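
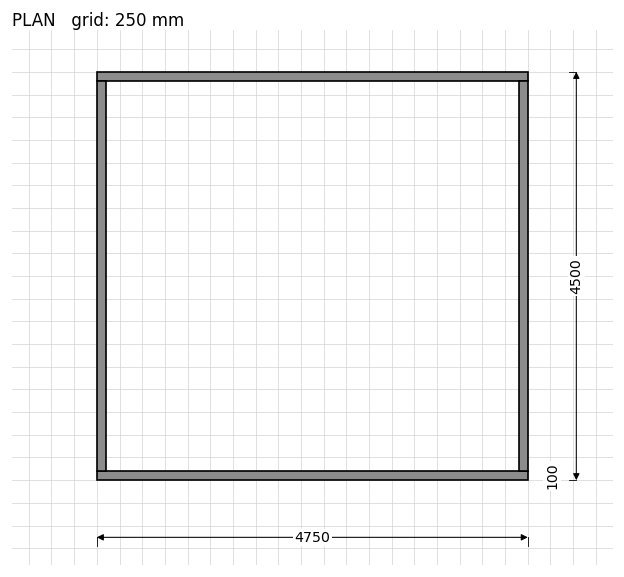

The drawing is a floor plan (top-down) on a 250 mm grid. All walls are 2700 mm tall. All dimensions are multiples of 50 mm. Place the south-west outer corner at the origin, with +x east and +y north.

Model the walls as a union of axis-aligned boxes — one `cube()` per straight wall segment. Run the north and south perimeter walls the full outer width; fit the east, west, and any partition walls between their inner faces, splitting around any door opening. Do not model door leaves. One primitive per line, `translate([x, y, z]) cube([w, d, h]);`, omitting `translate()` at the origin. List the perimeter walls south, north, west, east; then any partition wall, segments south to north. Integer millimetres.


cube([4750, 100, 2700]);
translate([0, 4400, 0]) cube([4750, 100, 2700]);
translate([0, 100, 0]) cube([100, 4300, 2700]);
translate([4650, 100, 0]) cube([100, 4300, 2700]);


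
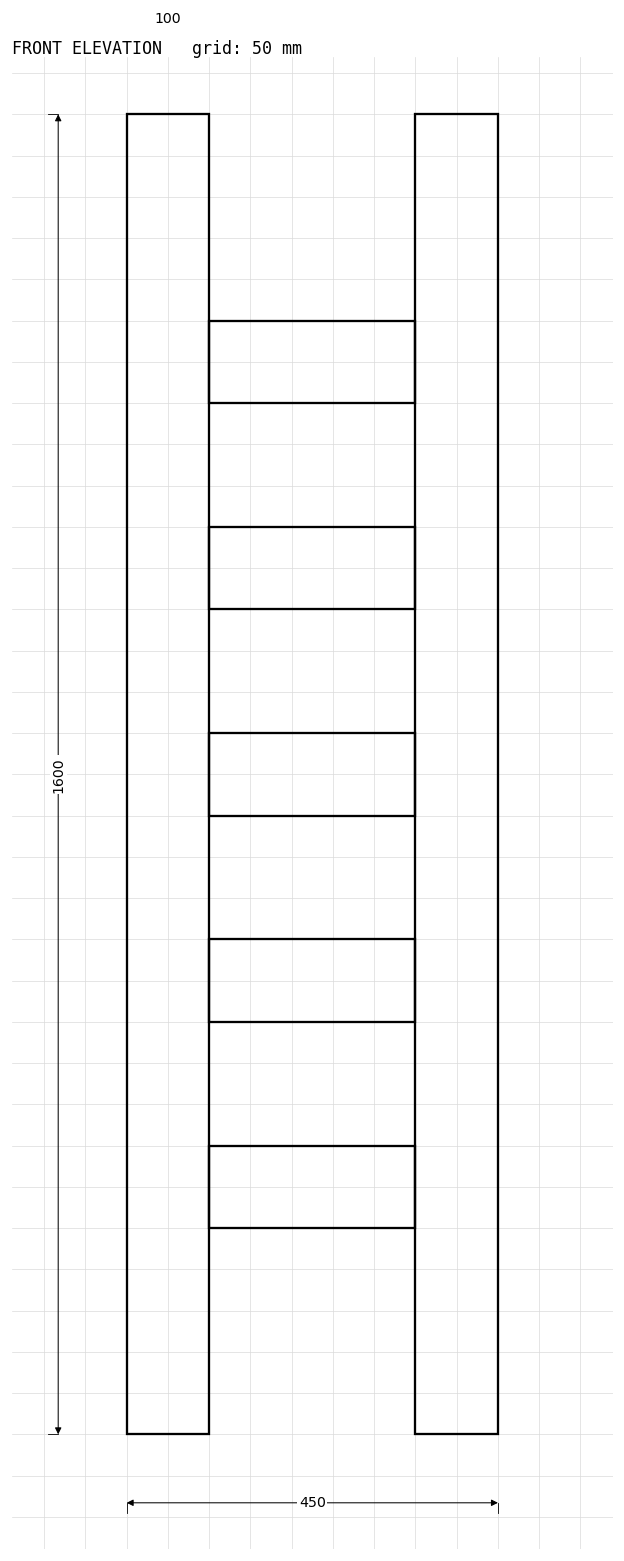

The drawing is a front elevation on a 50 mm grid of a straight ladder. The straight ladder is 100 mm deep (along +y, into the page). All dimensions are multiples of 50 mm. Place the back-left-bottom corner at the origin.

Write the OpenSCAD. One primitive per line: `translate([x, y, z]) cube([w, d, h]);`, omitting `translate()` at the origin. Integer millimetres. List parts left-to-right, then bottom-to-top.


cube([100, 100, 1600]);
translate([100, 0, 250]) cube([250, 100, 100]);
translate([100, 0, 500]) cube([250, 100, 100]);
translate([100, 0, 750]) cube([250, 100, 100]);
translate([100, 0, 1000]) cube([250, 100, 100]);
translate([100, 0, 1250]) cube([250, 100, 100]);
translate([350, 0, 0]) cube([100, 100, 1600]);


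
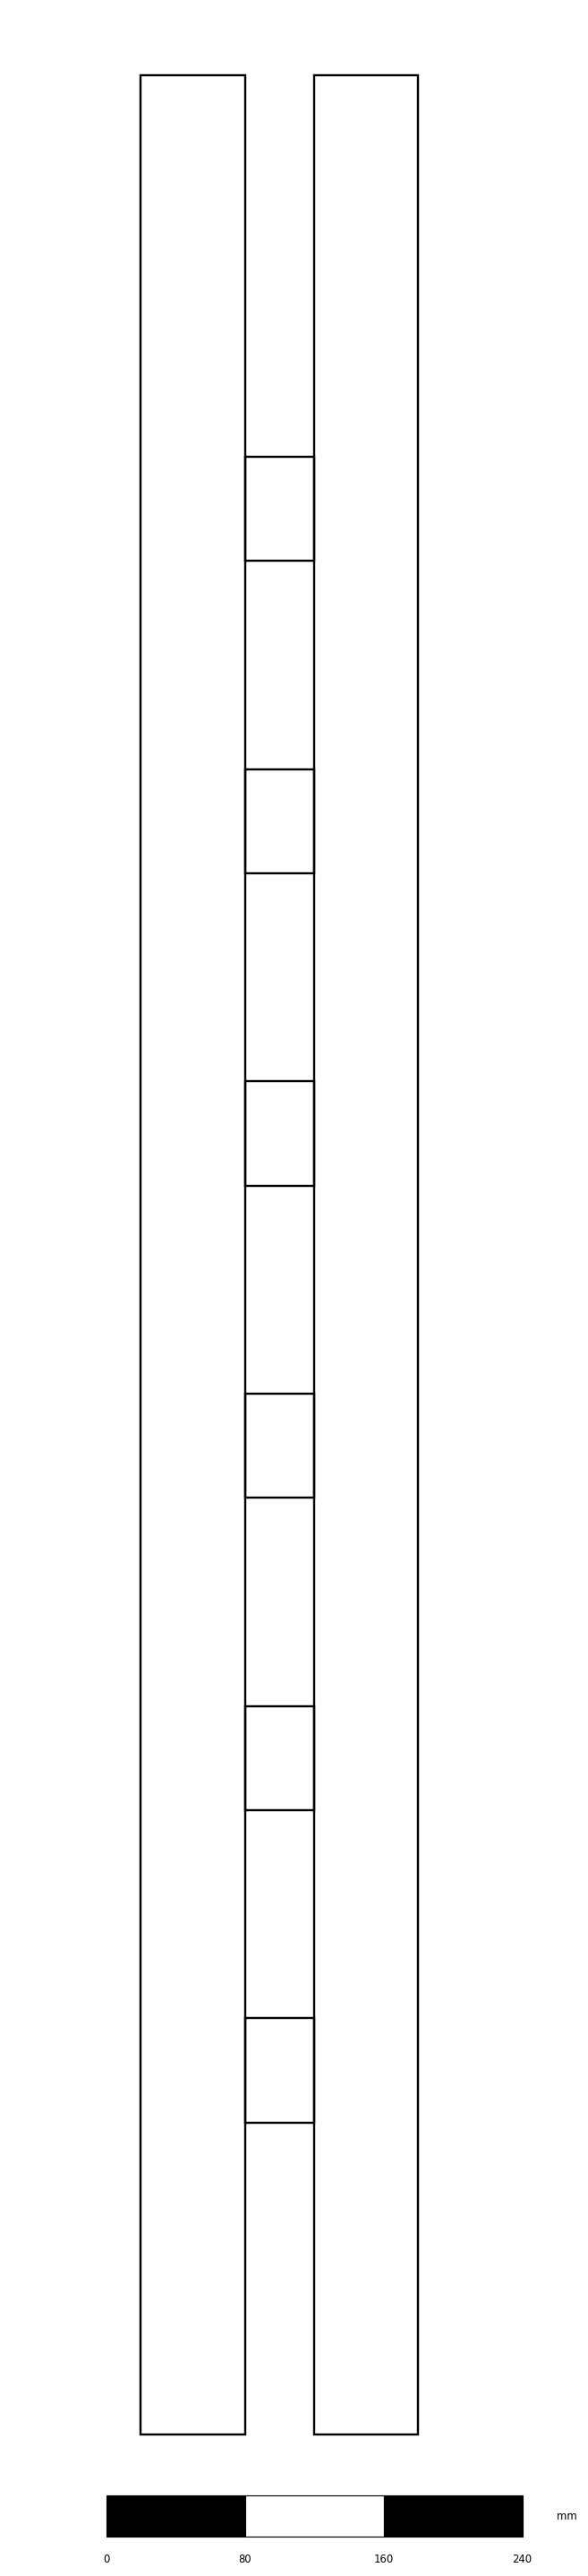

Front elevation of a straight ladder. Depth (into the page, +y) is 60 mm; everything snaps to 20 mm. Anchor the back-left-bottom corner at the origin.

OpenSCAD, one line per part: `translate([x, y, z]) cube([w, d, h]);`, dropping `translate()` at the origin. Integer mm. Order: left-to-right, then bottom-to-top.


cube([60, 60, 1360]);
translate([60, 0, 180]) cube([40, 60, 60]);
translate([60, 0, 360]) cube([40, 60, 60]);
translate([60, 0, 540]) cube([40, 60, 60]);
translate([60, 0, 720]) cube([40, 60, 60]);
translate([60, 0, 900]) cube([40, 60, 60]);
translate([60, 0, 1080]) cube([40, 60, 60]);
translate([100, 0, 0]) cube([60, 60, 1360]);


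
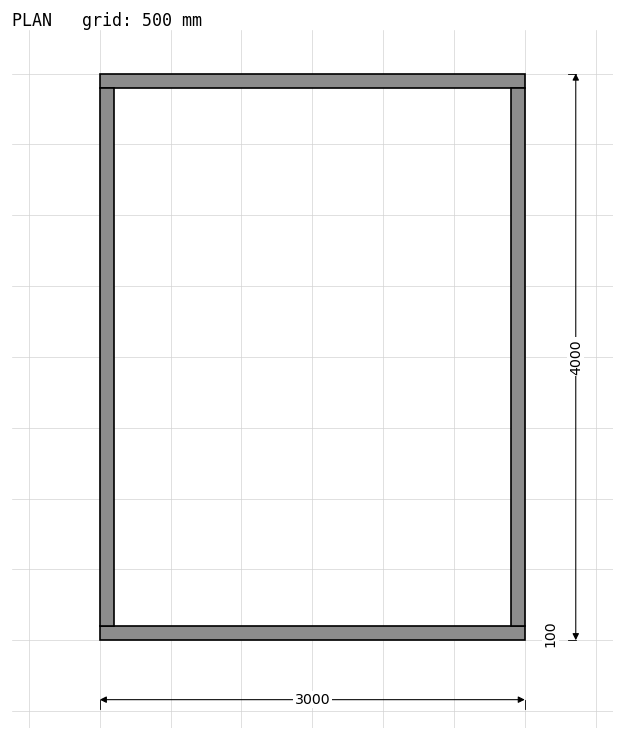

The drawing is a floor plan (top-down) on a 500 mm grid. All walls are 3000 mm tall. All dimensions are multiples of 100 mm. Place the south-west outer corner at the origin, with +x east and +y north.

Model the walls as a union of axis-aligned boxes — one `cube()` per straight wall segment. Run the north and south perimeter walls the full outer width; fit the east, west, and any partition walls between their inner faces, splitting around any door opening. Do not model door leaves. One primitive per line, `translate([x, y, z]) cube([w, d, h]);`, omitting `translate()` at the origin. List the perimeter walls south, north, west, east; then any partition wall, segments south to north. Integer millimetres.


cube([3000, 100, 3000]);
translate([0, 3900, 0]) cube([3000, 100, 3000]);
translate([0, 100, 0]) cube([100, 3800, 3000]);
translate([2900, 100, 0]) cube([100, 3800, 3000]);


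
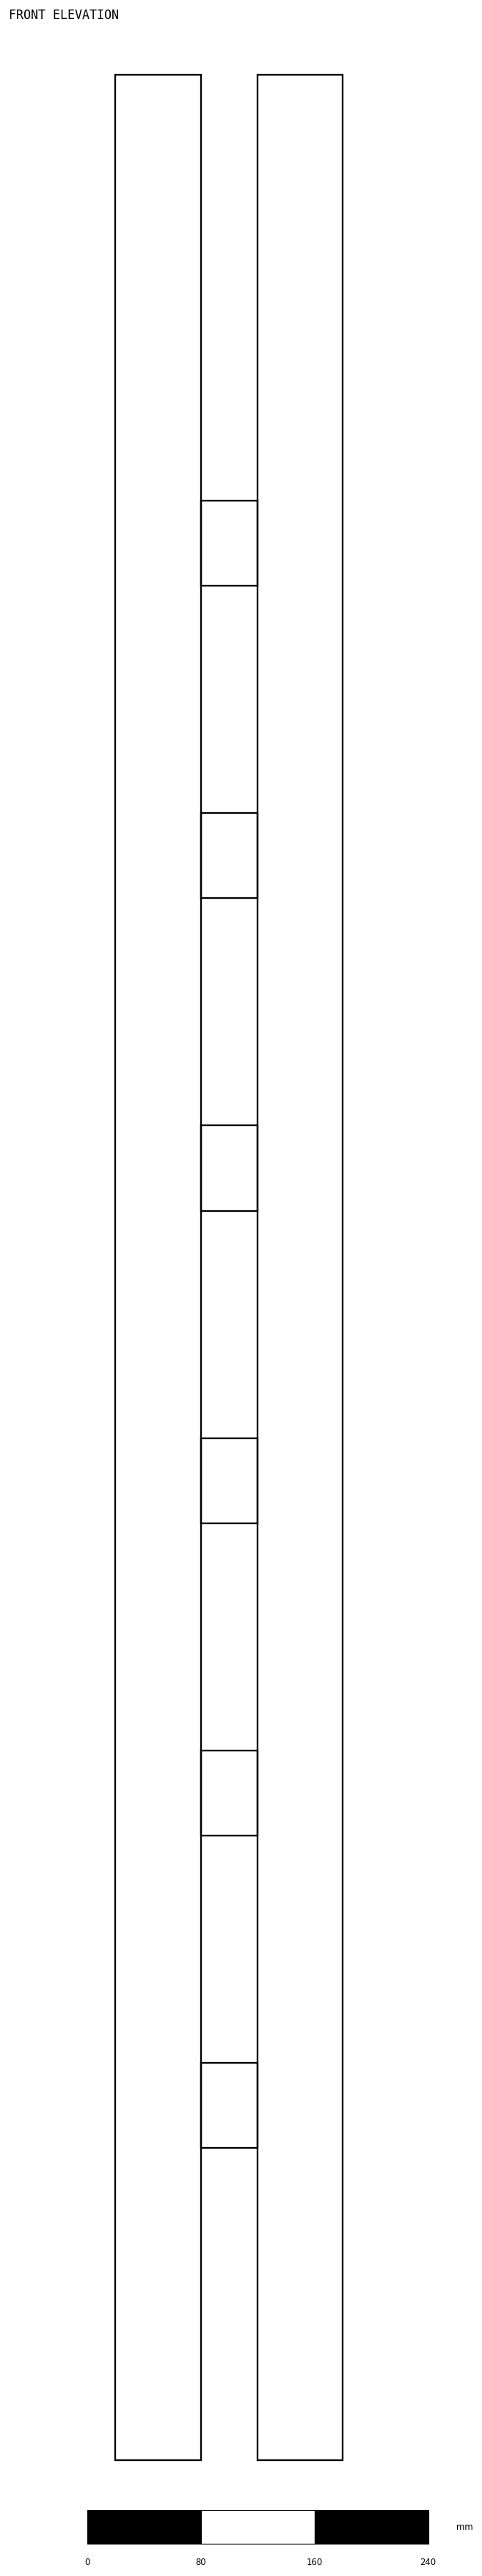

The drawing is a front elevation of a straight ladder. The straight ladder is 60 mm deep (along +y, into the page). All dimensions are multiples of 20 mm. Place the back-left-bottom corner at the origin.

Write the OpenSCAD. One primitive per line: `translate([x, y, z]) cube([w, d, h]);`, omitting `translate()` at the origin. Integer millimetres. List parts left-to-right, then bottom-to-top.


cube([60, 60, 1680]);
translate([60, 0, 220]) cube([40, 60, 60]);
translate([60, 0, 440]) cube([40, 60, 60]);
translate([60, 0, 660]) cube([40, 60, 60]);
translate([60, 0, 880]) cube([40, 60, 60]);
translate([60, 0, 1100]) cube([40, 60, 60]);
translate([60, 0, 1320]) cube([40, 60, 60]);
translate([100, 0, 0]) cube([60, 60, 1680]);


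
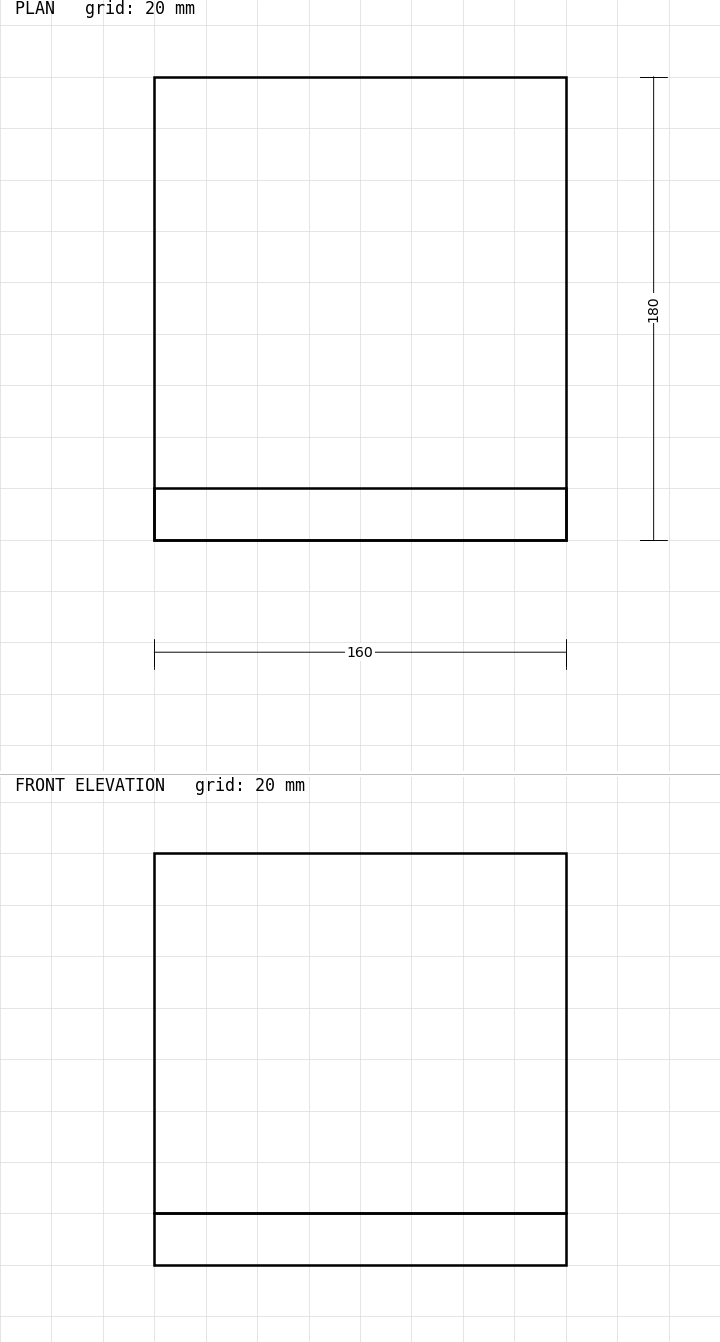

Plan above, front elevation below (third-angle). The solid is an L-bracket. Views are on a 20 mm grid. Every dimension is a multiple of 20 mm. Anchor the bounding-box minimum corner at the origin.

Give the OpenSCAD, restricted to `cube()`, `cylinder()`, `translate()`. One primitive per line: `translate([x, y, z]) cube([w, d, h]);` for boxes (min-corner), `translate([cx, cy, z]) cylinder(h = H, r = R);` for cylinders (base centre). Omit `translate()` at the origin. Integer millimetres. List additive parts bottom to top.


cube([160, 180, 20]);
translate([0, 0, 20]) cube([160, 20, 140]);


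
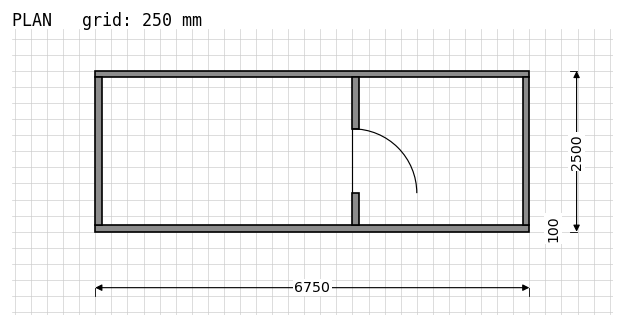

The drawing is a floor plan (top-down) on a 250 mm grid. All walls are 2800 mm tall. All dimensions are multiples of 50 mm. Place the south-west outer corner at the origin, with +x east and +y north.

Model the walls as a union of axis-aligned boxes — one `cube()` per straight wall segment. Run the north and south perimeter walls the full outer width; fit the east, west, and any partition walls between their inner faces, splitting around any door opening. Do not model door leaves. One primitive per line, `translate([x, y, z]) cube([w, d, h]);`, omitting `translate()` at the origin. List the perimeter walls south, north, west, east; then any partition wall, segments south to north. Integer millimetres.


cube([6750, 100, 2800]);
translate([0, 2400, 0]) cube([6750, 100, 2800]);
translate([0, 100, 0]) cube([100, 2300, 2800]);
translate([6650, 100, 0]) cube([100, 2300, 2800]);
translate([4000, 100, 0]) cube([100, 500, 2800]);
translate([4000, 1600, 0]) cube([100, 800, 2800]);


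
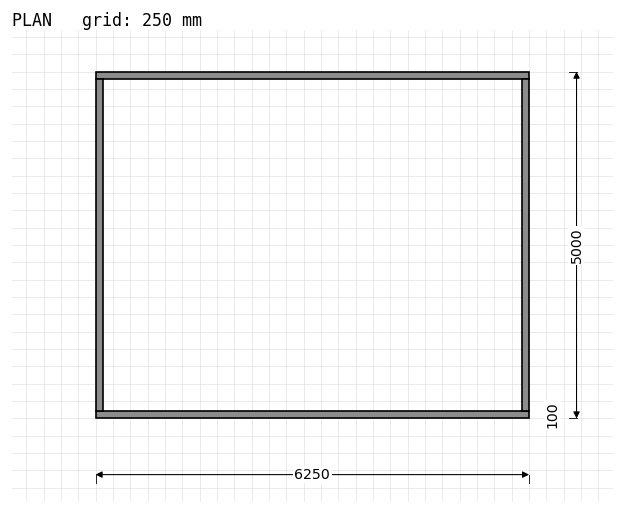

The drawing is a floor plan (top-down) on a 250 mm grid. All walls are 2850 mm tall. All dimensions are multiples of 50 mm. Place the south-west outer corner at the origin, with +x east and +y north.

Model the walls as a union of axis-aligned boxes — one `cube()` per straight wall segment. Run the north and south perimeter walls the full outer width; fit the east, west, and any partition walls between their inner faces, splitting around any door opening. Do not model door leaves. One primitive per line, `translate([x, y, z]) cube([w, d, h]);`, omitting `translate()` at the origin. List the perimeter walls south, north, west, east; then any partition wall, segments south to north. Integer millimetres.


cube([6250, 100, 2850]);
translate([0, 4900, 0]) cube([6250, 100, 2850]);
translate([0, 100, 0]) cube([100, 4800, 2850]);
translate([6150, 100, 0]) cube([100, 4800, 2850]);


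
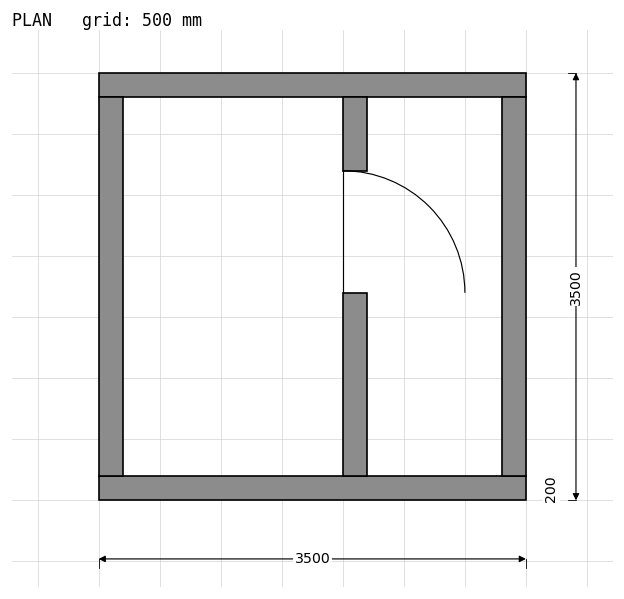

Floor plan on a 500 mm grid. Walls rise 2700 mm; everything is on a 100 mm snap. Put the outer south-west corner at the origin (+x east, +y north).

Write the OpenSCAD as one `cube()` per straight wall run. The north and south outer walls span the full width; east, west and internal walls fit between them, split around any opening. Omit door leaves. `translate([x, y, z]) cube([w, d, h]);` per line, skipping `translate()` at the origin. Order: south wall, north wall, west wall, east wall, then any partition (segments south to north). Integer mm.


cube([3500, 200, 2700]);
translate([0, 3300, 0]) cube([3500, 200, 2700]);
translate([0, 200, 0]) cube([200, 3100, 2700]);
translate([3300, 200, 0]) cube([200, 3100, 2700]);
translate([2000, 200, 0]) cube([200, 1500, 2700]);
translate([2000, 2700, 0]) cube([200, 600, 2700]);


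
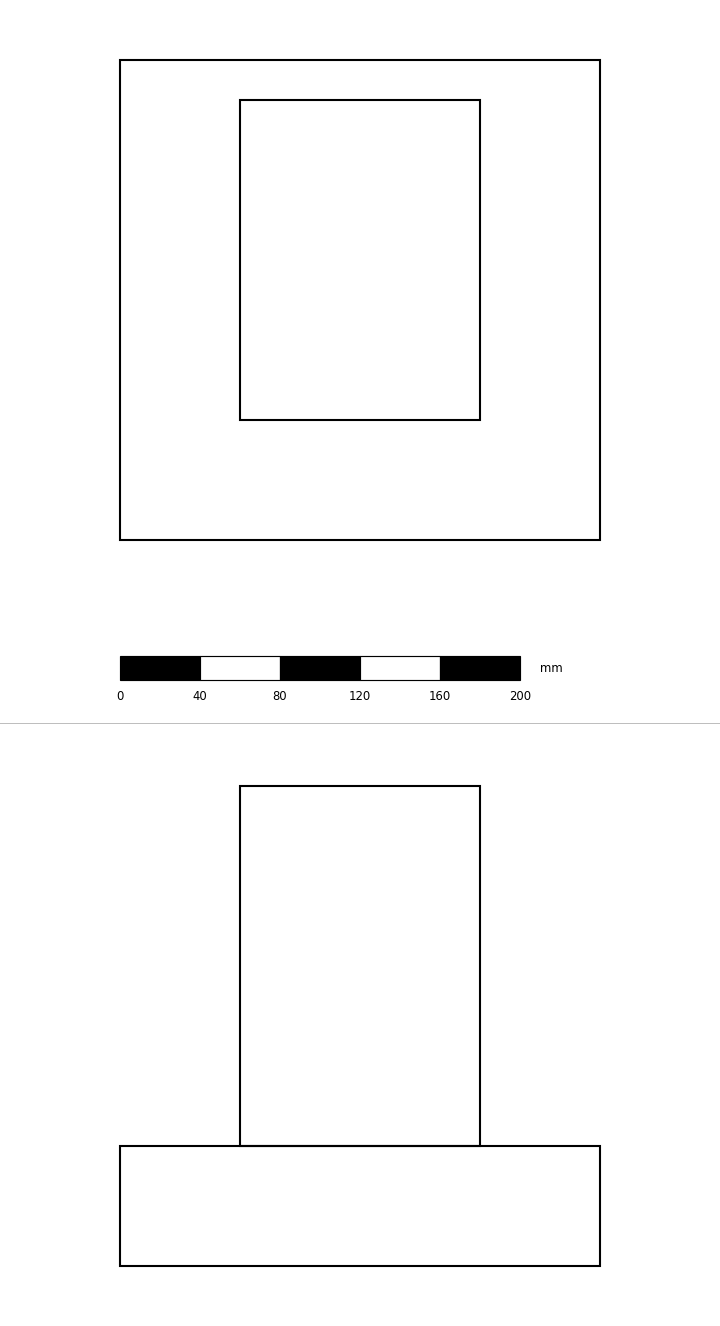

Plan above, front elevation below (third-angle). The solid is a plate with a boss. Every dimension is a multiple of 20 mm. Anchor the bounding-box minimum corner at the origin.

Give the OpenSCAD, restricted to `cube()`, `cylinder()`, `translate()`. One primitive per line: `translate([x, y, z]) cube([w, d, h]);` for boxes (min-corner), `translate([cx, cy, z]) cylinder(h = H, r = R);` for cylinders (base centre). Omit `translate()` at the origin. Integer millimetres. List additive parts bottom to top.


cube([240, 240, 60]);
translate([60, 60, 60]) cube([120, 160, 180]);


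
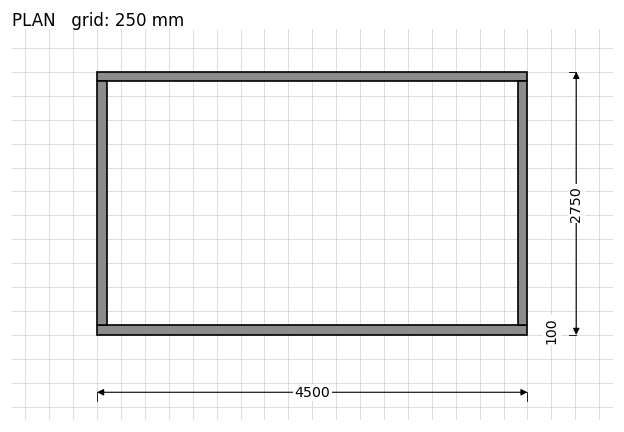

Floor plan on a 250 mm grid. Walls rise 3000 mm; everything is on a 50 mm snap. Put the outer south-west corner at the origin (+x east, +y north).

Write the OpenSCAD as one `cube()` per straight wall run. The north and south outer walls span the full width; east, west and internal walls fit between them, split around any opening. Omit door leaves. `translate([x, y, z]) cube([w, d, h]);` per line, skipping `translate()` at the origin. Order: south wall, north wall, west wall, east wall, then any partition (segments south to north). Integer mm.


cube([4500, 100, 3000]);
translate([0, 2650, 0]) cube([4500, 100, 3000]);
translate([0, 100, 0]) cube([100, 2550, 3000]);
translate([4400, 100, 0]) cube([100, 2550, 3000]);


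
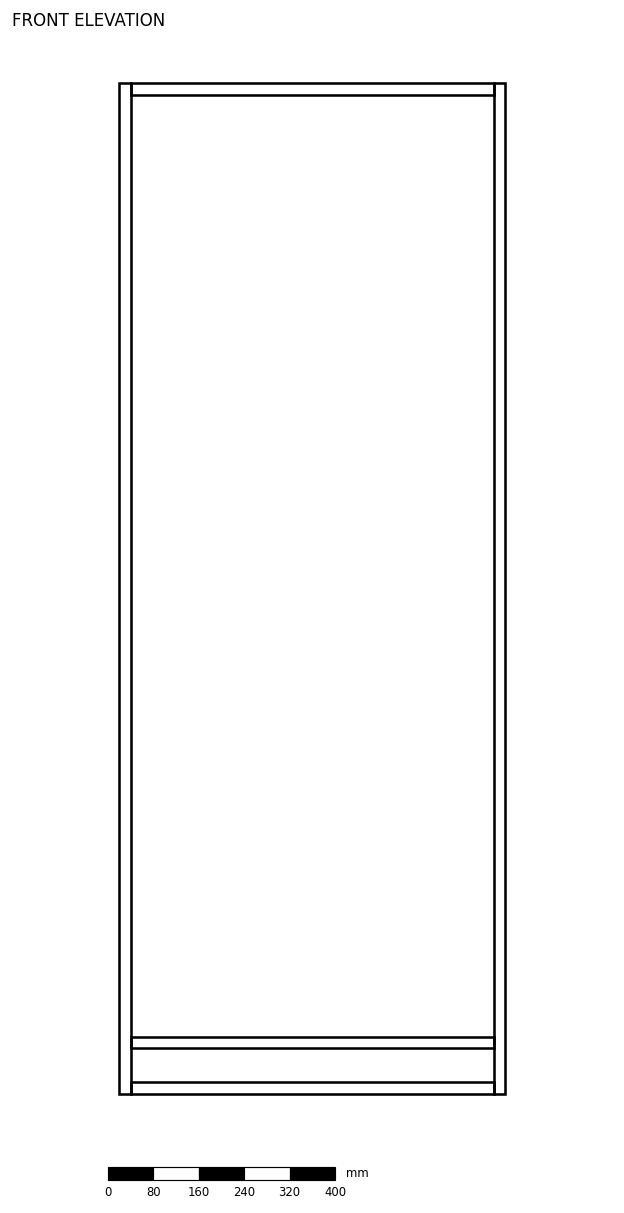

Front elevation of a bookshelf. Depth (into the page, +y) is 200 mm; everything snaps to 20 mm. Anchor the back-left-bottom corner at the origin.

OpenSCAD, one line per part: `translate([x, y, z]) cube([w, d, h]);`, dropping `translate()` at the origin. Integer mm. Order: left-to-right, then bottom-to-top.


cube([20, 200, 1780]);
translate([20, 0, 0]) cube([640, 200, 20]);
translate([20, 0, 80]) cube([640, 200, 20]);
translate([20, 0, 1760]) cube([640, 200, 20]);
translate([660, 0, 0]) cube([20, 200, 1780]);


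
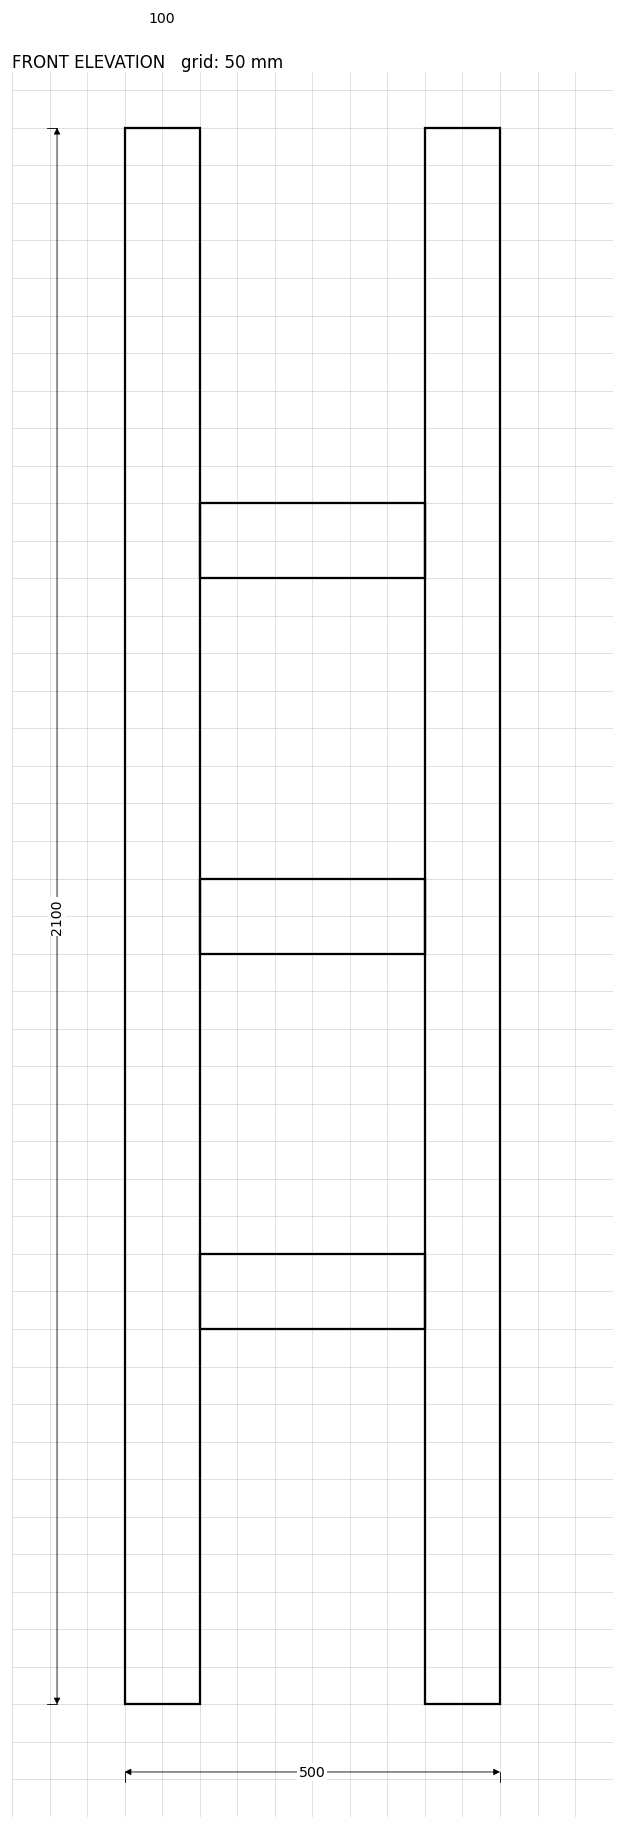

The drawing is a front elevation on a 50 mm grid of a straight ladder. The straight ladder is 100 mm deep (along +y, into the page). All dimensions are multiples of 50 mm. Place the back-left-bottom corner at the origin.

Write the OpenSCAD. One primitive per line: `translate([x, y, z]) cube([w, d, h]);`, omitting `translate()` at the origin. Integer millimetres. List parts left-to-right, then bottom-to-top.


cube([100, 100, 2100]);
translate([100, 0, 500]) cube([300, 100, 100]);
translate([100, 0, 1000]) cube([300, 100, 100]);
translate([100, 0, 1500]) cube([300, 100, 100]);
translate([400, 0, 0]) cube([100, 100, 2100]);


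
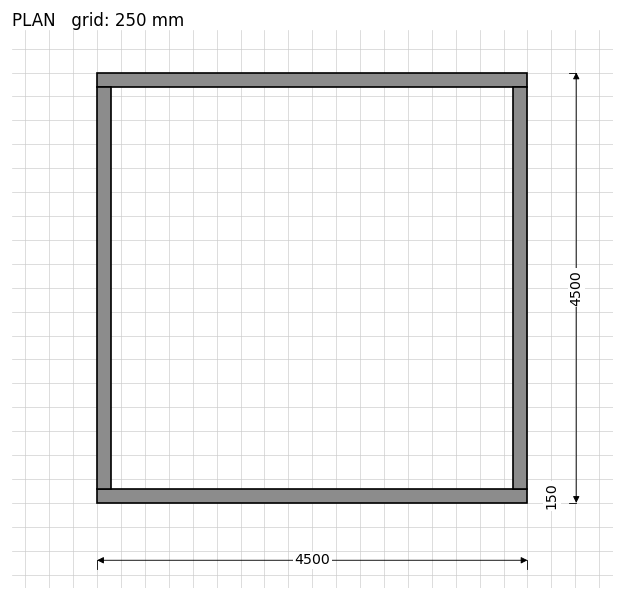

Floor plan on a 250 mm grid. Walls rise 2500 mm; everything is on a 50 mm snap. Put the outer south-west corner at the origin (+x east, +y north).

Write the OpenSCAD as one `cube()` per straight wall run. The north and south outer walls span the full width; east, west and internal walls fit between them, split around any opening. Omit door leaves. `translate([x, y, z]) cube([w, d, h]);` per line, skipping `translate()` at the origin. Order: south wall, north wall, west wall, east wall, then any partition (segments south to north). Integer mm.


cube([4500, 150, 2500]);
translate([0, 4350, 0]) cube([4500, 150, 2500]);
translate([0, 150, 0]) cube([150, 4200, 2500]);
translate([4350, 150, 0]) cube([150, 4200, 2500]);


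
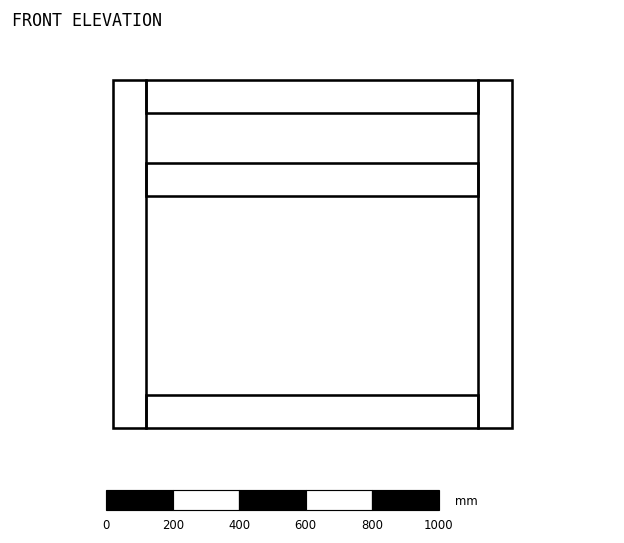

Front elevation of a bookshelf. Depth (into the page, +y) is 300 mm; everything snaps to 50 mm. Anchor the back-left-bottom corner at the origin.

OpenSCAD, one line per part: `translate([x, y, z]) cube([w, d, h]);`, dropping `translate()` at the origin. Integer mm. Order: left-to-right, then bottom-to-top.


cube([100, 300, 1050]);
translate([100, 0, 0]) cube([1000, 300, 100]);
translate([100, 0, 700]) cube([1000, 300, 100]);
translate([100, 0, 950]) cube([1000, 300, 100]);
translate([1100, 0, 0]) cube([100, 300, 1050]);


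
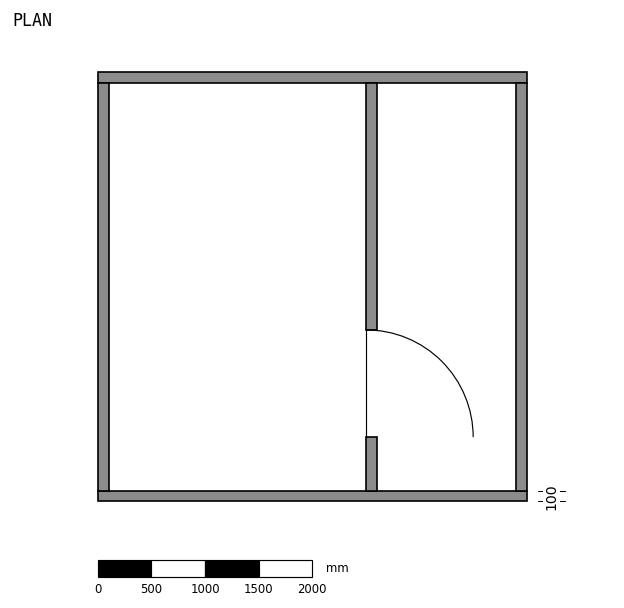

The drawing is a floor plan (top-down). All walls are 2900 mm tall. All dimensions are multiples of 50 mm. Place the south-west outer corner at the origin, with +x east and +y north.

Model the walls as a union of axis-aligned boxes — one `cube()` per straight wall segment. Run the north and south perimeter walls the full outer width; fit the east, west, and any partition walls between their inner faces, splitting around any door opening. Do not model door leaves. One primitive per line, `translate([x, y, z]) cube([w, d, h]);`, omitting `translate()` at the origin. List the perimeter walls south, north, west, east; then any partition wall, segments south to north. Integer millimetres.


cube([4000, 100, 2900]);
translate([0, 3900, 0]) cube([4000, 100, 2900]);
translate([0, 100, 0]) cube([100, 3800, 2900]);
translate([3900, 100, 0]) cube([100, 3800, 2900]);
translate([2500, 100, 0]) cube([100, 500, 2900]);
translate([2500, 1600, 0]) cube([100, 2300, 2900]);


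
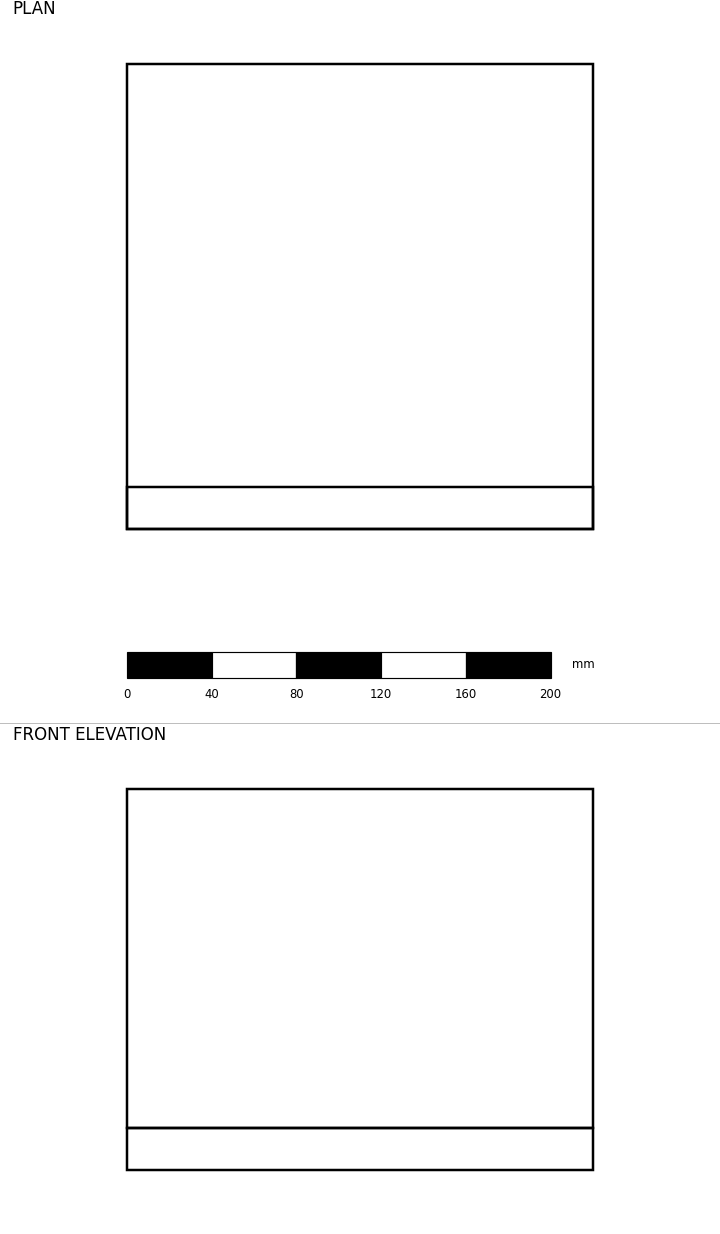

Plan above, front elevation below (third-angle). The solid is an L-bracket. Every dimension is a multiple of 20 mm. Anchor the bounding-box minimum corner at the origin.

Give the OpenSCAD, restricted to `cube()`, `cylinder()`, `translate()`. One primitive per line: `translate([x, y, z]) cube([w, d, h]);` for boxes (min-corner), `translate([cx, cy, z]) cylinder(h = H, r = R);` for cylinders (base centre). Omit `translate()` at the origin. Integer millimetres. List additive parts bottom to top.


cube([220, 220, 20]);
translate([0, 0, 20]) cube([220, 20, 160]);


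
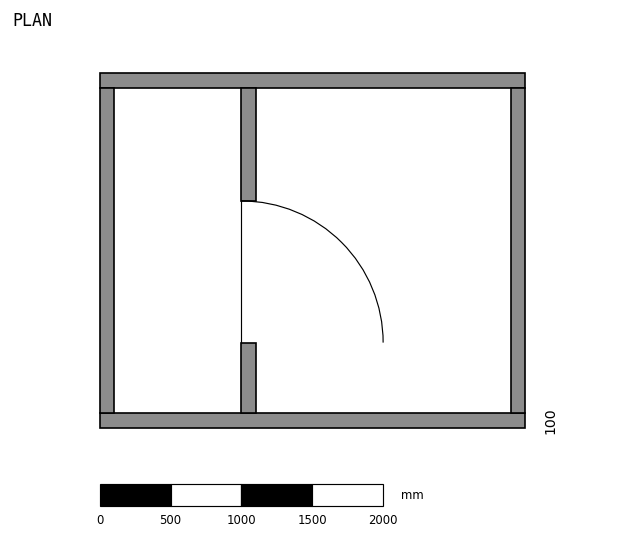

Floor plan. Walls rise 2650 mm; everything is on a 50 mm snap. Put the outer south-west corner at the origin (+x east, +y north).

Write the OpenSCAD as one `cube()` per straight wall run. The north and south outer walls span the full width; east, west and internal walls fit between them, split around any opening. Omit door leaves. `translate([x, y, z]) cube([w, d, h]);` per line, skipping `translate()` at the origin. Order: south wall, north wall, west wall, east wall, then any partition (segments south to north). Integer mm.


cube([3000, 100, 2650]);
translate([0, 2400, 0]) cube([3000, 100, 2650]);
translate([0, 100, 0]) cube([100, 2300, 2650]);
translate([2900, 100, 0]) cube([100, 2300, 2650]);
translate([1000, 100, 0]) cube([100, 500, 2650]);
translate([1000, 1600, 0]) cube([100, 800, 2650]);


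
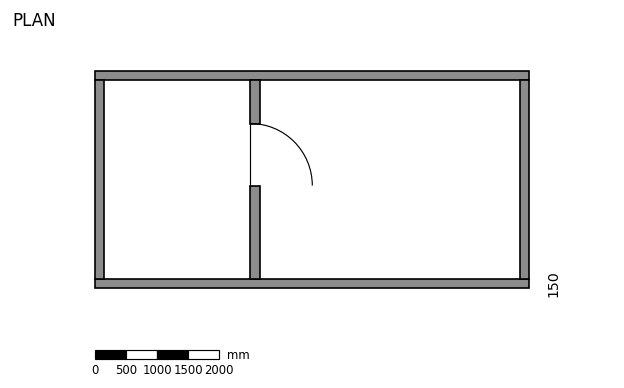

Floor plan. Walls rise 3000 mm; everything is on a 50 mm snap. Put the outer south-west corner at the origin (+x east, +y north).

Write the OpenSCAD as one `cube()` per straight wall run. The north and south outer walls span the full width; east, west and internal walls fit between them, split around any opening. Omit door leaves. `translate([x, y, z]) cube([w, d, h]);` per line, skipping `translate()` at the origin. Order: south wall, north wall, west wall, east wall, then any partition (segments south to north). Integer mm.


cube([7000, 150, 3000]);
translate([0, 3350, 0]) cube([7000, 150, 3000]);
translate([0, 150, 0]) cube([150, 3200, 3000]);
translate([6850, 150, 0]) cube([150, 3200, 3000]);
translate([2500, 150, 0]) cube([150, 1500, 3000]);
translate([2500, 2650, 0]) cube([150, 700, 3000]);


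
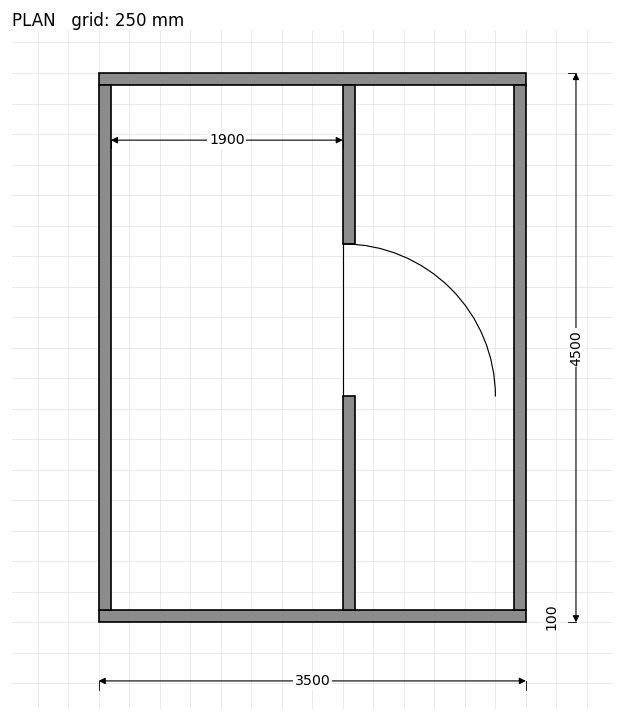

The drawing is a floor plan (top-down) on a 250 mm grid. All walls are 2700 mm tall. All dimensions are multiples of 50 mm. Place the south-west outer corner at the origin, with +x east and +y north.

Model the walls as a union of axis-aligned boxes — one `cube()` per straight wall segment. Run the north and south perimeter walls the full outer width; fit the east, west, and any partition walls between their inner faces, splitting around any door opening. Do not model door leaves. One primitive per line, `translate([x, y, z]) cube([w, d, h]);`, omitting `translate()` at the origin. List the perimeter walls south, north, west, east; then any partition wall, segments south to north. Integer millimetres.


cube([3500, 100, 2700]);
translate([0, 4400, 0]) cube([3500, 100, 2700]);
translate([0, 100, 0]) cube([100, 4300, 2700]);
translate([3400, 100, 0]) cube([100, 4300, 2700]);
translate([2000, 100, 0]) cube([100, 1750, 2700]);
translate([2000, 3100, 0]) cube([100, 1300, 2700]);


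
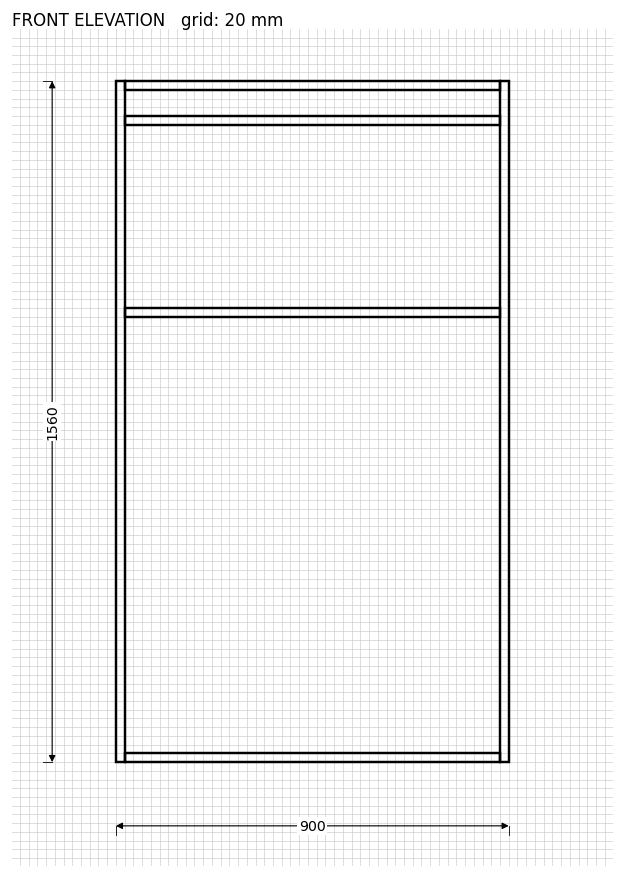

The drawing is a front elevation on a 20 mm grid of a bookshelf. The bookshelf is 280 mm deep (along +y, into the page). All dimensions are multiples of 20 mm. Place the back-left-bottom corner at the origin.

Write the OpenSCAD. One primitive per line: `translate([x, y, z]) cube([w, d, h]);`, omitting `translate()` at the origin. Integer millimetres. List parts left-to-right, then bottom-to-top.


cube([20, 280, 1560]);
translate([20, 0, 0]) cube([860, 280, 20]);
translate([20, 0, 1020]) cube([860, 280, 20]);
translate([20, 0, 1460]) cube([860, 280, 20]);
translate([20, 0, 1540]) cube([860, 280, 20]);
translate([880, 0, 0]) cube([20, 280, 1560]);


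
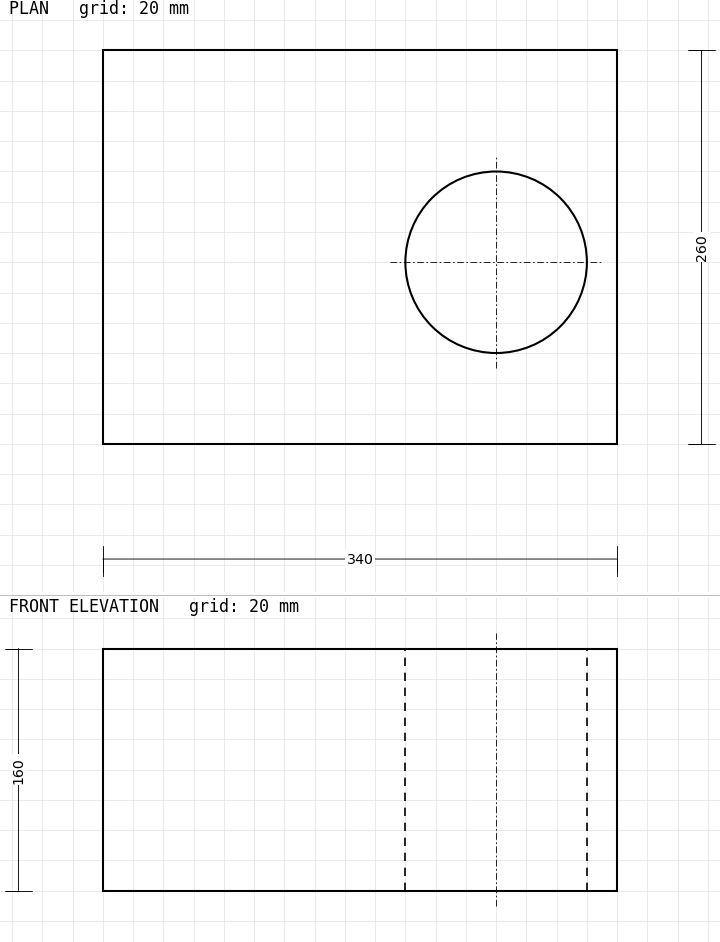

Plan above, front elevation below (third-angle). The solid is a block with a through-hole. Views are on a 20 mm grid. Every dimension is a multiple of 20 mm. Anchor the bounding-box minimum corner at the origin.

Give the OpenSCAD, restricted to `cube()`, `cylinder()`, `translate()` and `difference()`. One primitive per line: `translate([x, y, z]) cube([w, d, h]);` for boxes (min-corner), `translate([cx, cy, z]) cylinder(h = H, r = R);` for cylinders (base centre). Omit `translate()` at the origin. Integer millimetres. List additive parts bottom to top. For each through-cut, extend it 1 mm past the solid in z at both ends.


difference() {
  cube([340, 260, 160]);
  translate([260, 120, -1]) cylinder(h = 162, r = 60);
}


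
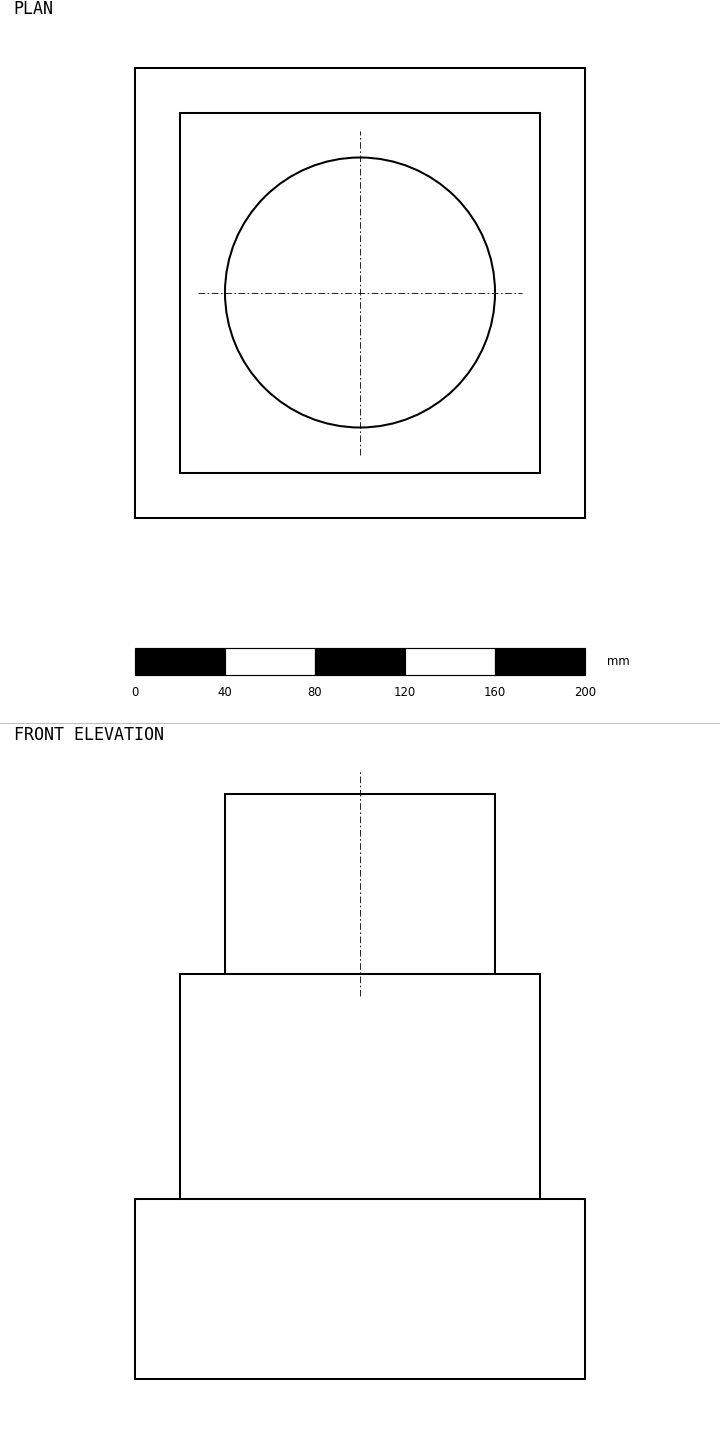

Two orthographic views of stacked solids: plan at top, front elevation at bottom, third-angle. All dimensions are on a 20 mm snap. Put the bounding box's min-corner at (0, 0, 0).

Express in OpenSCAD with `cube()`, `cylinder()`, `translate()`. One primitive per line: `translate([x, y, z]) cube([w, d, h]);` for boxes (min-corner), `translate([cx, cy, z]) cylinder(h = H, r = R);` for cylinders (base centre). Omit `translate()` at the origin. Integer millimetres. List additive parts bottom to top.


cube([200, 200, 80]);
translate([20, 20, 80]) cube([160, 160, 100]);
translate([100, 100, 180]) cylinder(h = 80, r = 60);


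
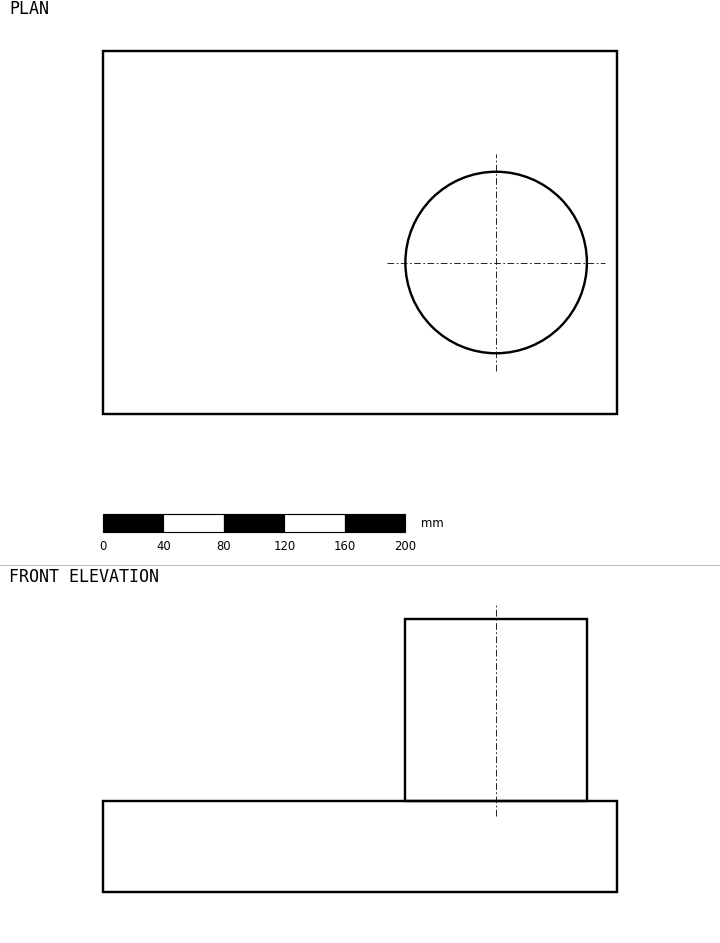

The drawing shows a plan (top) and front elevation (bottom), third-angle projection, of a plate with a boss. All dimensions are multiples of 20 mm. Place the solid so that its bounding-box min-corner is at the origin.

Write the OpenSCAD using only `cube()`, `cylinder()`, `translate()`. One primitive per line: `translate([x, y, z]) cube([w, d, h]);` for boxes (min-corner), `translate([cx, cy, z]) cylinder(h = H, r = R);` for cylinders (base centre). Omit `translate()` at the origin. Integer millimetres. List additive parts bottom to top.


cube([340, 240, 60]);
translate([260, 100, 60]) cylinder(h = 120, r = 60);


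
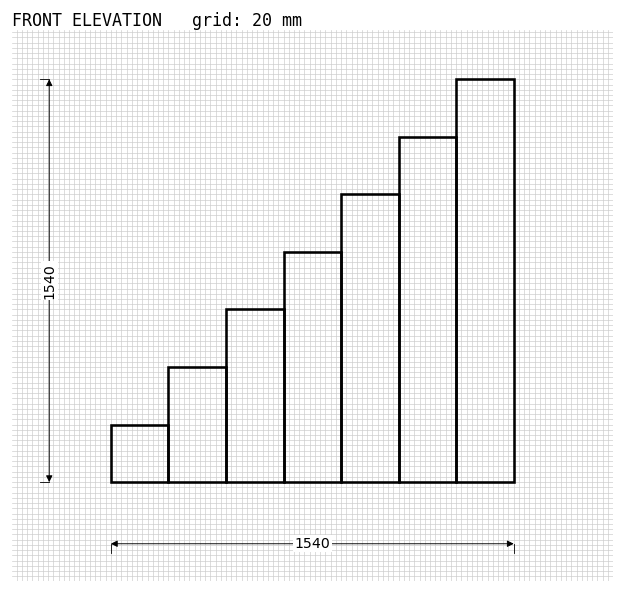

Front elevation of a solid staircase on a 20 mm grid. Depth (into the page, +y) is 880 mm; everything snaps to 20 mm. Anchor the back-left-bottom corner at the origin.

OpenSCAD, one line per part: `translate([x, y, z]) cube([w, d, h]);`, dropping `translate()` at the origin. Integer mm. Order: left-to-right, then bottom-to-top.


cube([220, 880, 220]);
translate([220, 0, 0]) cube([220, 880, 440]);
translate([440, 0, 0]) cube([220, 880, 660]);
translate([660, 0, 0]) cube([220, 880, 880]);
translate([880, 0, 0]) cube([220, 880, 1100]);
translate([1100, 0, 0]) cube([220, 880, 1320]);
translate([1320, 0, 0]) cube([220, 880, 1540]);


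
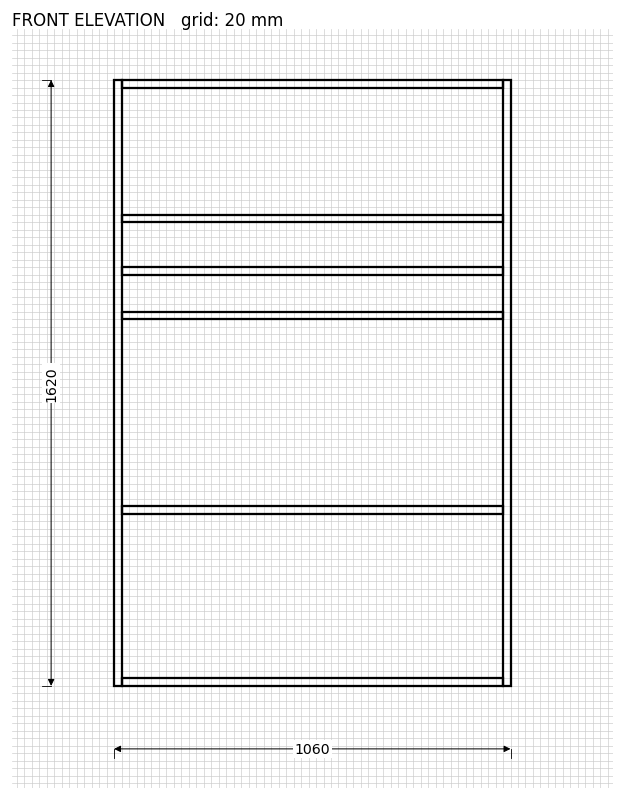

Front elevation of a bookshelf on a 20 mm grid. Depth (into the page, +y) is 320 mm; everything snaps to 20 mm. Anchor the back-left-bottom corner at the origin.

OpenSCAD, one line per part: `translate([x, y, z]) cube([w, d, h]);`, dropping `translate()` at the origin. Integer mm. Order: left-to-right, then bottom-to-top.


cube([20, 320, 1620]);
translate([20, 0, 0]) cube([1020, 320, 20]);
translate([20, 0, 460]) cube([1020, 320, 20]);
translate([20, 0, 980]) cube([1020, 320, 20]);
translate([20, 0, 1100]) cube([1020, 320, 20]);
translate([20, 0, 1240]) cube([1020, 320, 20]);
translate([20, 0, 1600]) cube([1020, 320, 20]);
translate([1040, 0, 0]) cube([20, 320, 1620]);


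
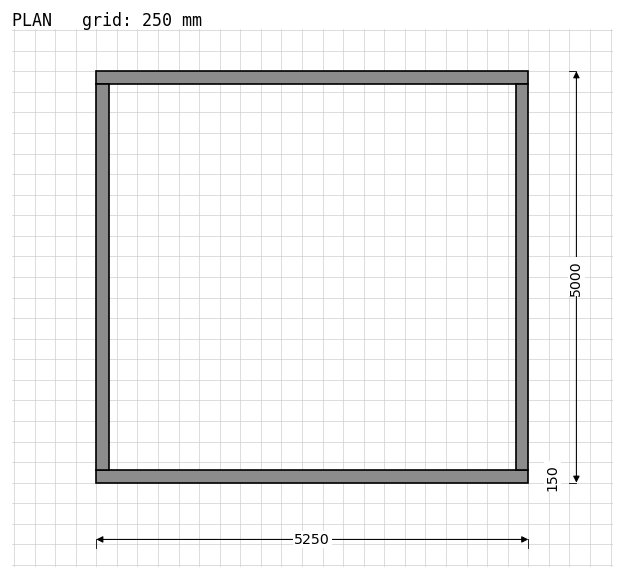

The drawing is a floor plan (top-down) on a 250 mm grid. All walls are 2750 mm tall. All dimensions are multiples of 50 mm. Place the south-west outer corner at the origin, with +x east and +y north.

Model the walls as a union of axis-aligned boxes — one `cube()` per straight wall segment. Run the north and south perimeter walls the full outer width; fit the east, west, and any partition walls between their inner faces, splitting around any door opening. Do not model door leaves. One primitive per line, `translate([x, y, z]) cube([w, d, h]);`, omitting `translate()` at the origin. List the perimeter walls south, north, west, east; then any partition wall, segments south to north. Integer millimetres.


cube([5250, 150, 2750]);
translate([0, 4850, 0]) cube([5250, 150, 2750]);
translate([0, 150, 0]) cube([150, 4700, 2750]);
translate([5100, 150, 0]) cube([150, 4700, 2750]);


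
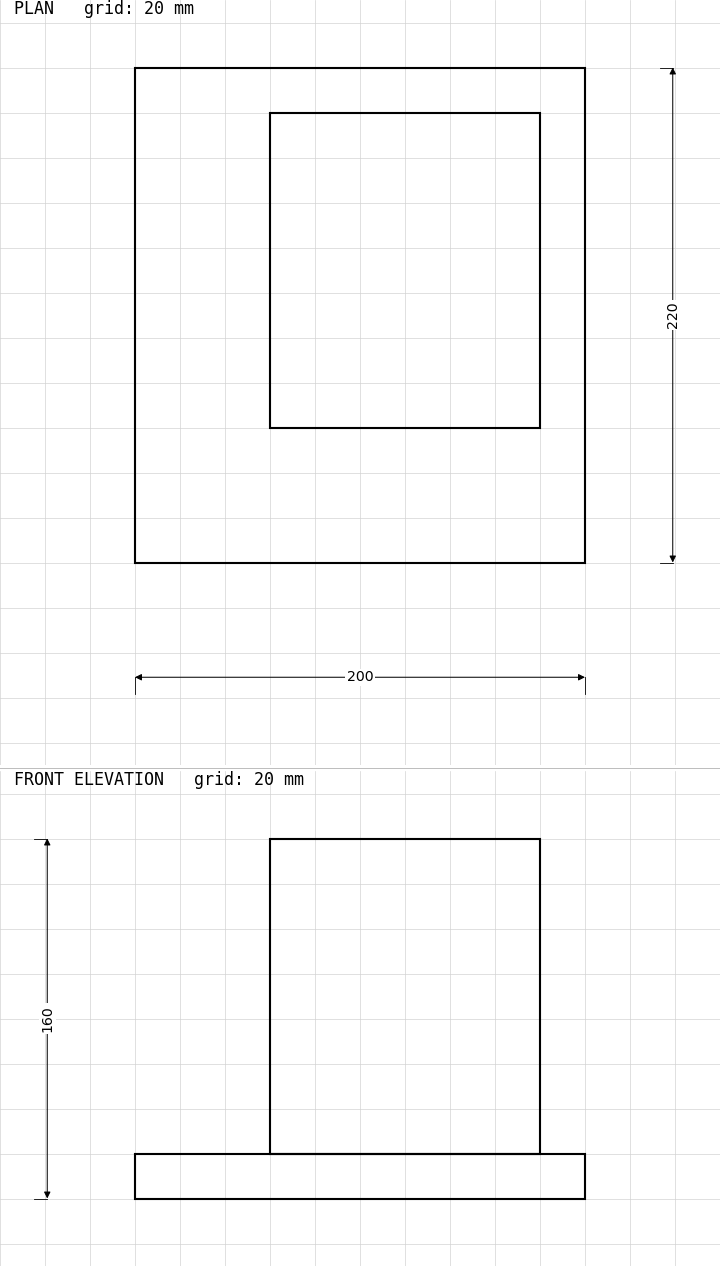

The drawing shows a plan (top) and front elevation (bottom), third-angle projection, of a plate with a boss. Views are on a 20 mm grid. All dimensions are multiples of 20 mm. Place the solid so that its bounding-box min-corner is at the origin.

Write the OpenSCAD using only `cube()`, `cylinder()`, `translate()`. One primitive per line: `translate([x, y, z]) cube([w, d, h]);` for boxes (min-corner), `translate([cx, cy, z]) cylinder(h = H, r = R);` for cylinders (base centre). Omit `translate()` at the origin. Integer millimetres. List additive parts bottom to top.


cube([200, 220, 20]);
translate([60, 60, 20]) cube([120, 140, 140]);


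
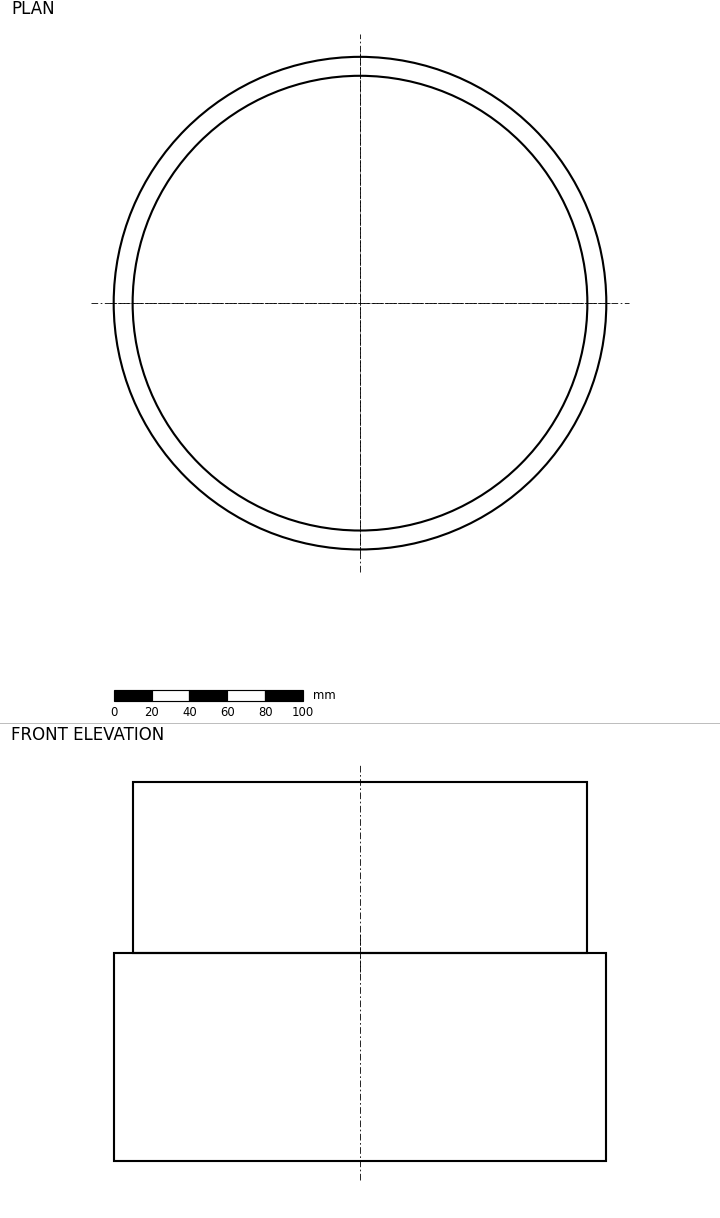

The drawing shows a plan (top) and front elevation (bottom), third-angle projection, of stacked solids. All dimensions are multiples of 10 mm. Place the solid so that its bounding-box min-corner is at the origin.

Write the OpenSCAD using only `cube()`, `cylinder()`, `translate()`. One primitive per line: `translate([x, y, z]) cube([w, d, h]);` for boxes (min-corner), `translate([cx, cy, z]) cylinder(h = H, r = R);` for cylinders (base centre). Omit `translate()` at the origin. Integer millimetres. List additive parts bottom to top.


translate([130, 130, 0]) cylinder(h = 110, r = 130);
translate([130, 130, 110]) cylinder(h = 90, r = 120);


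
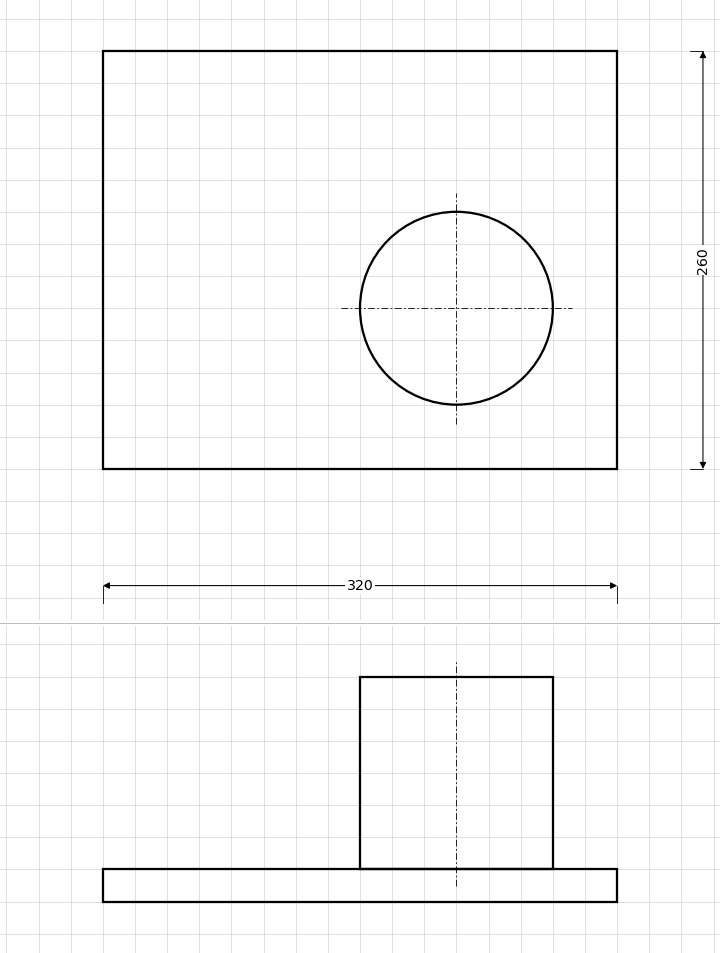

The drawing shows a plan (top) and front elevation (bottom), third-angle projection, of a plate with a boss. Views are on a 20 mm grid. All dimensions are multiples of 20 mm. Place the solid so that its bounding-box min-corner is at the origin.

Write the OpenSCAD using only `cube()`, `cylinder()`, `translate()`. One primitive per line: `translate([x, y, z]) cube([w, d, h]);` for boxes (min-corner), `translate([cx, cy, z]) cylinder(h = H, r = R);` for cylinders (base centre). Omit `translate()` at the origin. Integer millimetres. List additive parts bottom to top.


cube([320, 260, 20]);
translate([220, 100, 20]) cylinder(h = 120, r = 60);


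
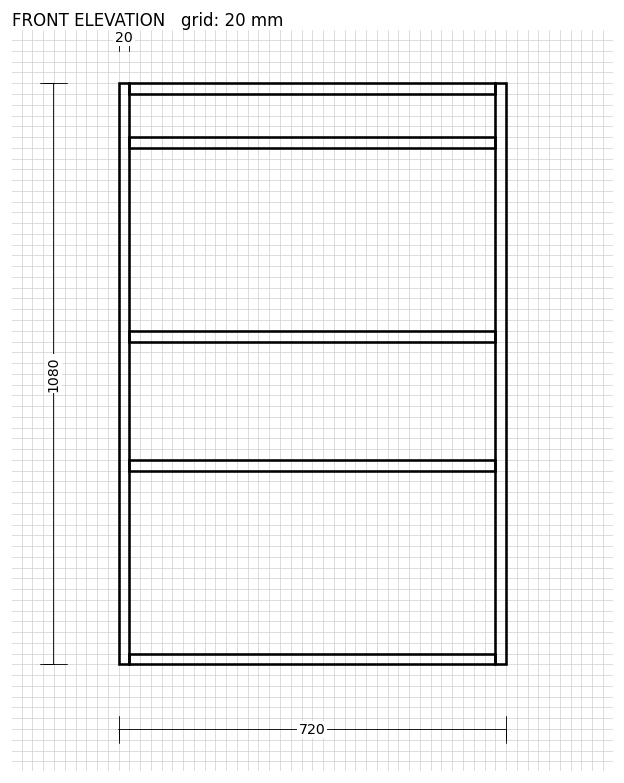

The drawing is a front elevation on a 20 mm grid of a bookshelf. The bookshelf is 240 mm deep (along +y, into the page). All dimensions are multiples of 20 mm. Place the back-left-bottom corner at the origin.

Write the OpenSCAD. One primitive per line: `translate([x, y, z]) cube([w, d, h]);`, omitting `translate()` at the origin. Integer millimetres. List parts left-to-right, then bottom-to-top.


cube([20, 240, 1080]);
translate([20, 0, 0]) cube([680, 240, 20]);
translate([20, 0, 360]) cube([680, 240, 20]);
translate([20, 0, 600]) cube([680, 240, 20]);
translate([20, 0, 960]) cube([680, 240, 20]);
translate([20, 0, 1060]) cube([680, 240, 20]);
translate([700, 0, 0]) cube([20, 240, 1080]);


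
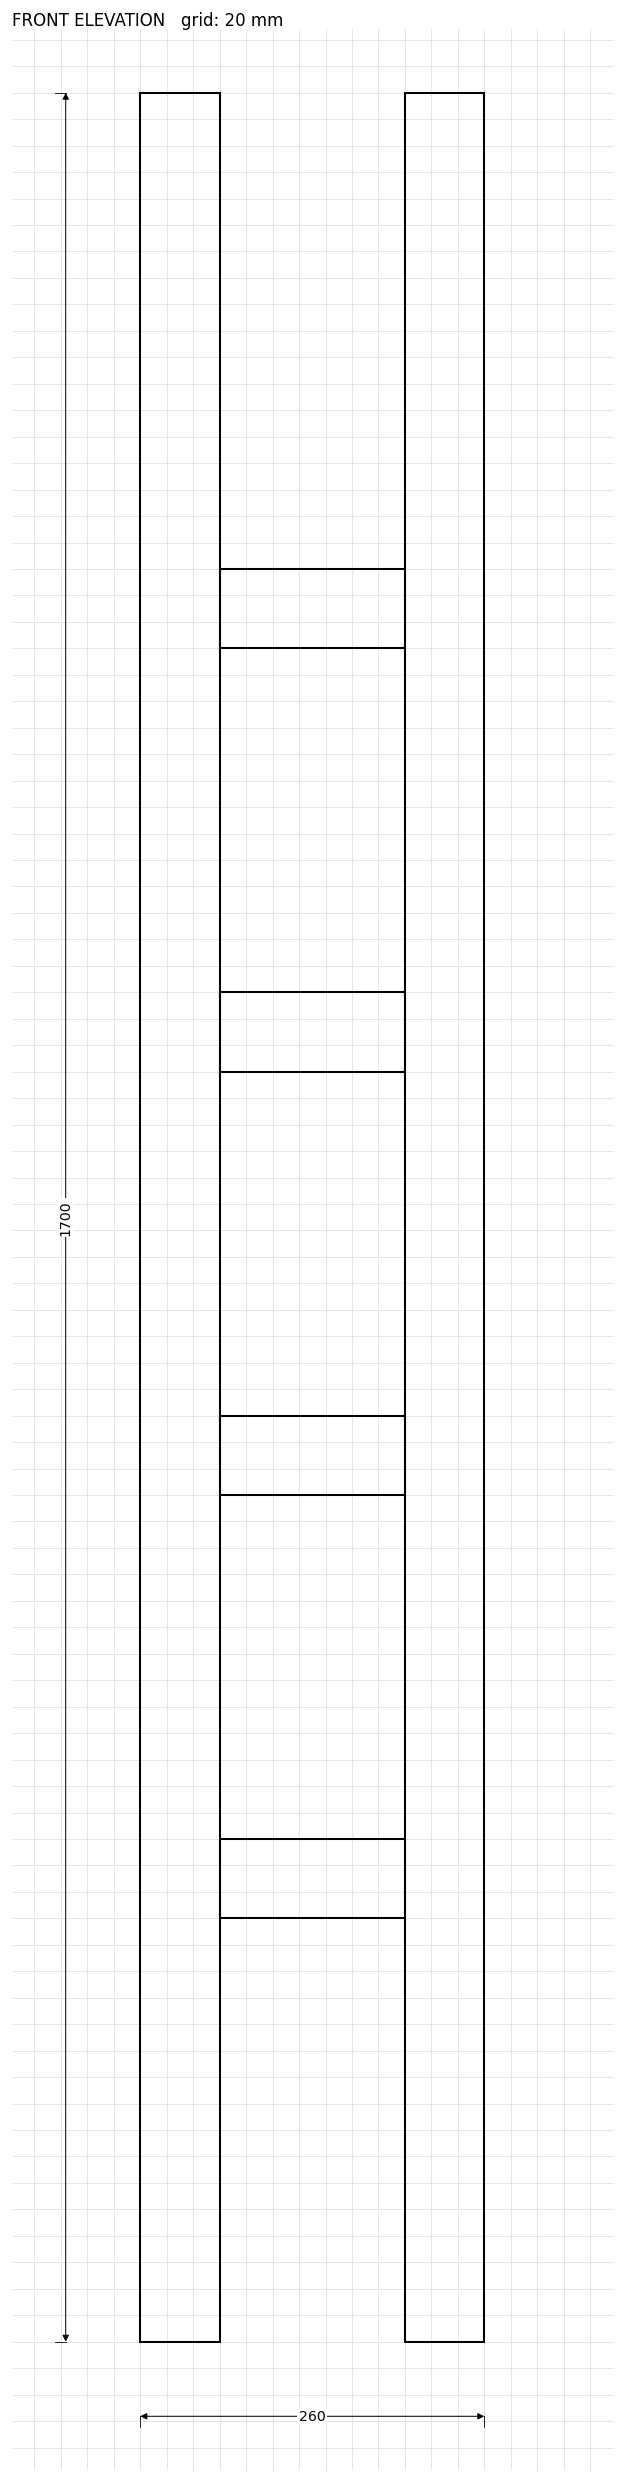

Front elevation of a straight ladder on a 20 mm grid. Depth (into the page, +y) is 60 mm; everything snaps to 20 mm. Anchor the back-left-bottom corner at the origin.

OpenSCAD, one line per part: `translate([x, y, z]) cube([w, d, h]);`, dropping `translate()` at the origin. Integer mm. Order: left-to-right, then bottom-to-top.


cube([60, 60, 1700]);
translate([60, 0, 320]) cube([140, 60, 60]);
translate([60, 0, 640]) cube([140, 60, 60]);
translate([60, 0, 960]) cube([140, 60, 60]);
translate([60, 0, 1280]) cube([140, 60, 60]);
translate([200, 0, 0]) cube([60, 60, 1700]);


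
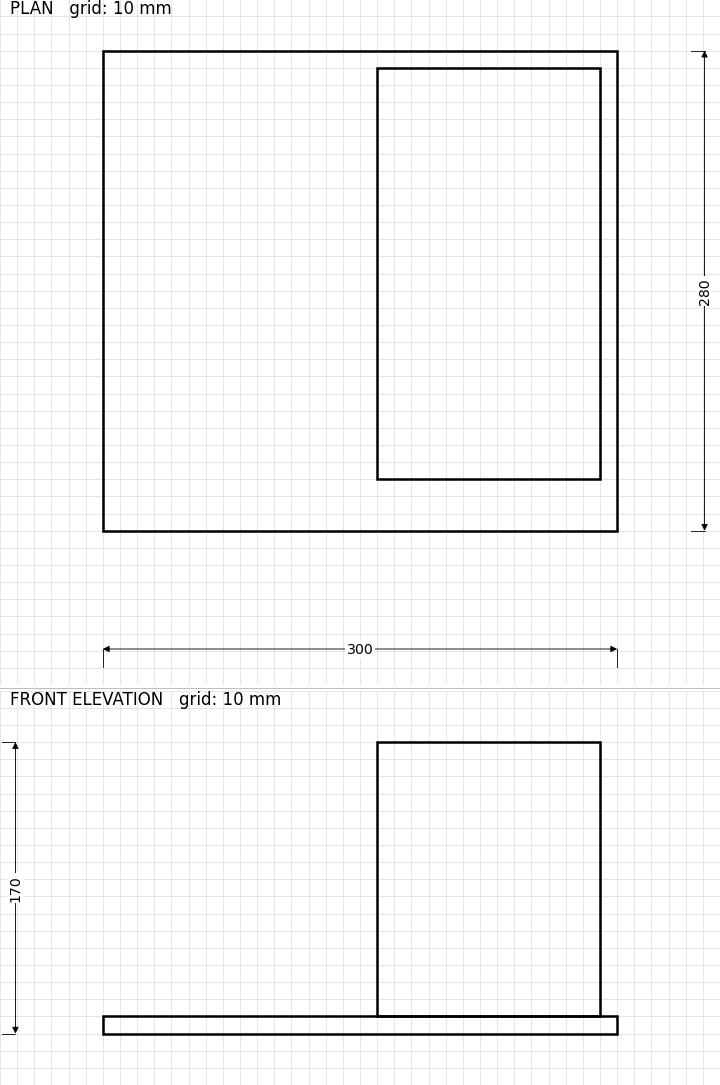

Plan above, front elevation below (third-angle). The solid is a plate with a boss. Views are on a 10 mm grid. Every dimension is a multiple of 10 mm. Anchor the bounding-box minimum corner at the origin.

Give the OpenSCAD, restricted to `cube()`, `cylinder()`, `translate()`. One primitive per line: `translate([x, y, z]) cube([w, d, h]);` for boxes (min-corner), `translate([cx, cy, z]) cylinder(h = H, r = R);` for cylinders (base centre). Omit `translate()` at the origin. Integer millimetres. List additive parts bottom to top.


cube([300, 280, 10]);
translate([160, 30, 10]) cube([130, 240, 160]);


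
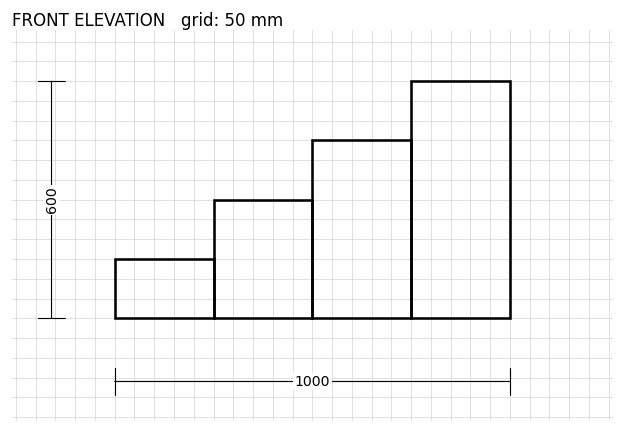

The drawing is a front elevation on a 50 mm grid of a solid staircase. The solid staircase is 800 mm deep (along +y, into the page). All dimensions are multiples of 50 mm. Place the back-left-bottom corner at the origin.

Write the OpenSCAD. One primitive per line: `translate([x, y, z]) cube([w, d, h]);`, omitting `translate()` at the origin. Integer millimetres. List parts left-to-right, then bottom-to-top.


cube([250, 800, 150]);
translate([250, 0, 0]) cube([250, 800, 300]);
translate([500, 0, 0]) cube([250, 800, 450]);
translate([750, 0, 0]) cube([250, 800, 600]);
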